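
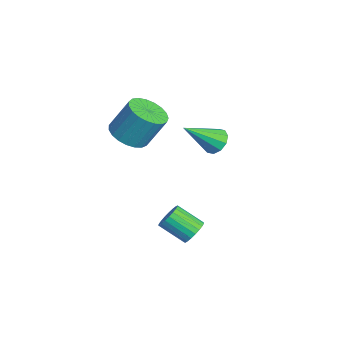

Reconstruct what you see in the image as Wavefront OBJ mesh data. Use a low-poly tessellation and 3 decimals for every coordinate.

v -2.134 1.862 2.768
v -1.423 1.922 2.67
v -1.826 0.338 4.072
v -1.538 2.188 3.008
v -1.881 2.329 3.254
v -2.32 2.292 3.314
v -2.688 2.091 3.166
v -2.845 1.802 2.865
v -2.729 1.537 2.528
v -2.387 1.395 2.282
v -1.947 1.432 2.221
v -1.579 1.634 2.37
v -3.427 -1.796 2.819
v -2.957 -2.591 3.205
v -2.764 -1.718 4.767
v -3.233 -0.924 4.381
v -2.641 -2.373 3.044
v -2.448 -1.5 4.606
v -2.461 -2.056 2.844
v -2.268 -1.183 4.407
v -2.448 -1.694 2.64
v -2.255 -0.821 4.203
v -2.604 -1.349 2.467
v -2.411 -0.476 4.03
v -2.902 -1.082 2.355
v -2.709 -0.209 3.917
v -3.291 -0.939 2.323
v -3.098 -0.066 3.885
v -3.704 -0.943 2.377
v -3.51 -0.071 3.939
v -4.068 -1.096 2.507
v -3.875 -0.223 4.069
v -4.322 -1.369 2.691
v -4.128 -0.496 4.253
v -4.42 -1.716 2.897
v -4.227 -0.843 4.459
v -4.347 -2.077 3.09
v -4.154 -1.205 4.652
v -4.115 -2.39 3.236
v -3.922 -1.517 4.798
v -3.764 -2.6 3.309
v -3.571 -1.727 4.872
v -3.354 -2.671 3.299
v -3.161 -1.798 4.861
v 2.186 0.019 0.278
v 2.558 -0.432 -0.006
v 1.946 -1.43 0.778
v 1.574 -0.979 1.062
v 2.71 -0.359 0.205
v 2.098 -1.357 0.99
v 2.771 -0.22 0.429
v 2.159 -1.219 1.214
v 2.731 -0.04 0.627
v 2.119 -1.039 1.411
v 2.597 0.15 0.764
v 1.985 -0.849 1.549
v 2.392 0.317 0.818
v 1.779 -0.681 1.602
v 2.151 0.434 0.778
v 1.539 -0.565 1.562
v 1.916 0.478 0.651
v 1.304 -0.521 1.435
v 1.728 0.443 0.46
v 1.116 -0.556 1.244
v 1.619 0.335 0.237
v 1.007 -0.664 1.022
v 1.609 0.172 0.022
v 0.996 -0.826 0.806
v 1.698 -0.017 -0.15
v 1.085 -1.016 0.635
v 1.871 -0.2 -0.247
v 1.259 -1.198 0.538
v 2.099 -0.345 -0.254
v 1.487 -1.343 0.531
v 2.342 -0.427 -0.168
v 1.73 -1.426 0.616
f 2 1 4
f 2 4 3
f 4 1 5
f 4 5 3
f 5 1 6
f 5 6 3
f 6 1 7
f 6 7 3
f 7 1 8
f 7 8 3
f 8 1 9
f 8 9 3
f 9 1 10
f 9 10 3
f 10 1 11
f 10 11 3
f 11 1 12
f 11 12 3
f 12 1 2
f 12 2 3
f 14 13 17
f 14 17 15
f 15 17 18
f 15 18 16
f 17 13 19
f 17 19 18
f 18 19 20
f 18 20 16
f 19 13 21
f 19 21 20
f 20 21 22
f 20 22 16
f 21 13 23
f 21 23 22
f 22 23 24
f 22 24 16
f 23 13 25
f 23 25 24
f 24 25 26
f 24 26 16
f 25 13 27
f 25 27 26
f 26 27 28
f 26 28 16
f 27 13 29
f 27 29 28
f 28 29 30
f 28 30 16
f 29 13 31
f 29 31 30
f 30 31 32
f 30 32 16
f 31 13 33
f 31 33 32
f 32 33 34
f 32 34 16
f 33 13 35
f 33 35 34
f 34 35 36
f 34 36 16
f 35 13 37
f 35 37 36
f 36 37 38
f 36 38 16
f 37 13 39
f 37 39 38
f 38 39 40
f 38 40 16
f 39 13 41
f 39 41 40
f 40 41 42
f 40 42 16
f 41 13 43
f 41 43 42
f 42 43 44
f 42 44 16
f 43 13 14
f 43 14 44
f 44 14 15
f 44 15 16
f 46 45 49
f 46 49 47
f 47 49 50
f 47 50 48
f 49 45 51
f 49 51 50
f 50 51 52
f 50 52 48
f 51 45 53
f 51 53 52
f 52 53 54
f 52 54 48
f 53 45 55
f 53 55 54
f 54 55 56
f 54 56 48
f 55 45 57
f 55 57 56
f 56 57 58
f 56 58 48
f 57 45 59
f 57 59 58
f 58 59 60
f 58 60 48
f 59 45 61
f 59 61 60
f 60 61 62
f 60 62 48
f 61 45 63
f 61 63 62
f 62 63 64
f 62 64 48
f 63 45 65
f 63 65 64
f 64 65 66
f 64 66 48
f 65 45 67
f 65 67 66
f 66 67 68
f 66 68 48
f 67 45 69
f 67 69 68
f 68 69 70
f 68 70 48
f 69 45 71
f 69 71 70
f 70 71 72
f 70 72 48
f 71 45 73
f 71 73 72
f 72 73 74
f 72 74 48
f 73 45 75
f 73 75 74
f 74 75 76
f 74 76 48
f 75 45 46
f 75 46 76
f 76 46 47
f 76 47 48



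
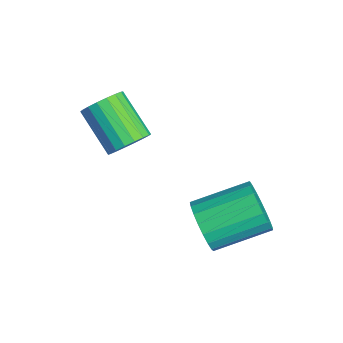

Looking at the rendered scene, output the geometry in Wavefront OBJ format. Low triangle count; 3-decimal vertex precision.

v -0.253 1.038 -1.592
v 0.27 0.774 -0.831
v 0.295 2.678 -0.187
v -0.227 2.942 -0.948
v 0.552 0.861 -1.099
v 0.577 2.765 -0.456
v 0.695 0.979 -1.453
v 0.721 2.883 -0.809
v 0.675 1.106 -1.83
v 0.7 3.01 -1.187
v 0.494 1.222 -2.167
v 0.519 3.127 -1.523
v 0.184 1.307 -2.404
v 0.209 3.211 -1.76
v -0.202 1.344 -2.5
v -0.177 3.248 -1.857
v -0.596 1.329 -2.44
v -0.571 3.233 -1.796
v -0.931 1.263 -2.232
v -0.906 3.168 -1.589
v -1.149 1.159 -1.914
v -1.123 3.063 -1.271
v -1.211 1.033 -1.541
v -1.186 2.937 -0.897
v -1.108 0.909 -1.176
v -1.083 2.813 -0.532
v -0.857 0.806 -0.883
v -0.832 2.71 -0.239
v -0.501 0.744 -0.712
v -0.476 2.648 -0.069
v -0.103 0.733 -0.694
v -0.078 2.637 -0.05
v -2.688 -0.688 0.694
v -2.175 -0.949 1.205
v -3.538 -1.532 2.278
v -4.052 -1.272 1.766
v -2.23 -0.627 1.309
v -3.593 -1.21 2.382
v -2.376 -0.318 1.292
v -3.739 -0.901 2.365
v -2.584 -0.082 1.156
v -3.947 -0.665 2.229
v -2.813 0.034 0.929
v -4.176 -0.549 2.001
v -3.017 0.007 0.655
v -4.38 -0.576 1.727
v -3.156 -0.158 0.388
v -4.519 -0.741 1.461
v -3.202 -0.428 0.182
v -4.565 -1.011 1.255
v -3.147 -0.75 0.078
v -4.51 -1.333 1.151
v -3.001 -1.059 0.095
v -4.364 -1.642 1.168
v -2.793 -1.295 0.231
v -4.156 -1.878 1.304
v -2.564 -1.411 0.459
v -3.927 -1.994 1.531
v -2.36 -1.384 0.733
v -3.723 -1.967 1.805
v -2.221 -1.219 0.999
v -3.584 -1.802 2.072
f 2 1 5
f 2 5 3
f 3 5 6
f 3 6 4
f 5 1 7
f 5 7 6
f 6 7 8
f 6 8 4
f 7 1 9
f 7 9 8
f 8 9 10
f 8 10 4
f 9 1 11
f 9 11 10
f 10 11 12
f 10 12 4
f 11 1 13
f 11 13 12
f 12 13 14
f 12 14 4
f 13 1 15
f 13 15 14
f 14 15 16
f 14 16 4
f 15 1 17
f 15 17 16
f 16 17 18
f 16 18 4
f 17 1 19
f 17 19 18
f 18 19 20
f 18 20 4
f 19 1 21
f 19 21 20
f 20 21 22
f 20 22 4
f 21 1 23
f 21 23 22
f 22 23 24
f 22 24 4
f 23 1 25
f 23 25 24
f 24 25 26
f 24 26 4
f 25 1 27
f 25 27 26
f 26 27 28
f 26 28 4
f 27 1 29
f 27 29 28
f 28 29 30
f 28 30 4
f 29 1 31
f 29 31 30
f 30 31 32
f 30 32 4
f 31 1 2
f 31 2 32
f 32 2 3
f 32 3 4
f 34 33 37
f 34 37 35
f 35 37 38
f 35 38 36
f 37 33 39
f 37 39 38
f 38 39 40
f 38 40 36
f 39 33 41
f 39 41 40
f 40 41 42
f 40 42 36
f 41 33 43
f 41 43 42
f 42 43 44
f 42 44 36
f 43 33 45
f 43 45 44
f 44 45 46
f 44 46 36
f 45 33 47
f 45 47 46
f 46 47 48
f 46 48 36
f 47 33 49
f 47 49 48
f 48 49 50
f 48 50 36
f 49 33 51
f 49 51 50
f 50 51 52
f 50 52 36
f 51 33 53
f 51 53 52
f 52 53 54
f 52 54 36
f 53 33 55
f 53 55 54
f 54 55 56
f 54 56 36
f 55 33 57
f 55 57 56
f 56 57 58
f 56 58 36
f 57 33 59
f 57 59 58
f 58 59 60
f 58 60 36
f 59 33 61
f 59 61 60
f 60 61 62
f 60 62 36
f 61 33 34
f 61 34 62
f 62 34 35
f 62 35 36



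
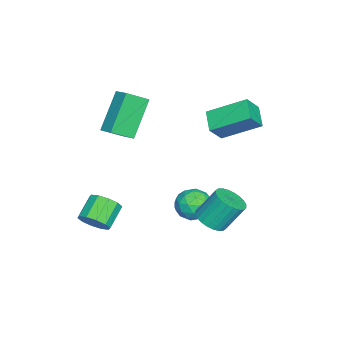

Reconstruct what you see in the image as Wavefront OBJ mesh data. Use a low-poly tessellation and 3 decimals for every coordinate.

v -3.917 -0.018 1.46
v -4.1 1.681 2.401
v -4.505 0.36 0.664
v -4.689 2.058 1.604
v -2.991 0.362 0.956
v -3.175 2.06 1.896
v -3.58 0.739 0.159
v -3.763 2.438 1.1
v 0.945 1.414 -1.618
v 1.494 1.884 -1.778
v 1.203 2.637 -0.562
v 0.655 2.166 -0.402
v 1.27 2.011 -1.91
v 0.98 2.764 -0.694
v 0.998 2.047 -1.998
v 0.707 2.8 -0.781
v 0.717 1.986 -2.027
v 0.426 2.739 -0.811
v 0.471 1.839 -1.995
v 0.18 2.592 -0.778
v 0.297 1.626 -1.905
v 0.006 2.379 -0.688
v 0.222 1.382 -1.771
v -0.069 2.134 -0.555
v 0.257 1.142 -1.615
v -0.034 1.895 -0.398
v 0.397 0.943 -1.458
v 0.106 1.696 -0.242
v 0.62 0.816 -1.326
v 0.33 1.569 -0.11
v 0.893 0.78 -1.239
v 0.602 1.533 -0.022
v 1.174 0.841 -1.209
v 0.883 1.594 0.007
v 1.42 0.988 -1.242
v 1.129 1.741 -0.025
v 1.594 1.201 -1.332
v 1.303 1.954 -0.115
v 1.669 1.446 -1.465
v 1.378 2.198 -0.249
v 1.634 1.685 -1.622
v 1.343 2.438 -0.405
v -2.288 0.085 -2.398
v -1.753 0.745 -2.349
v -1.347 -0.625 -3.111
v -0.812 0.035 -3.062
v -1.003 -0.411 -2.362
v -1.585 0.028 -1.921
v -1.515 0.092 -3.539
v -2.097 0.531 -3.098
v -1.275 0.75 -3.054
v -0.958 0.439 -2.327
v -2.142 -0.319 -3.133
v -1.825 -0.63 -2.406
v -2.103 0.478 -2.311
v -0.997 -0.358 -3.149
v -1.11 -0.62 -2.738
v -0.795 -0.232 -2.709
v -2.005 0.056 -2.06
v -1.69 0.444 -2.031
v -1.249 -0.236 -2.039
v -1.41 -0.324 -3.429
v -1.095 0.064 -3.4
v -2.305 0.352 -2.751
v -1.99 0.74 -2.722
v -1.851 0.356 -3.421
v -1.507 0.868 -2.696
v -0.954 0.451 -3.115
v -1.368 0.484 -3.395
v -1.709 0.742 -3.136
v -1.321 0.685 -2.269
v -0.768 0.268 -2.688
v -0.881 0.006 -2.277
v -1.223 0.264 -2.018
v -1.04 0.688 -2.683
v -2.332 -0.148 -2.772
v -1.779 -0.565 -3.191
v -1.877 -0.144 -3.442
v -2.219 0.114 -3.183
v -2.146 -0.331 -2.345
v -1.593 -0.748 -2.764
v -1.391 -0.622 -2.324
v -1.732 -0.364 -2.065
v -2.06 -0.568 -2.777
v 1.464 -3.301 -2.346
v 1.837 -3.489 -1.747
v 0.868 -3.268 -1.075
v 0.496 -3.079 -1.674
v 1.893 -3.046 -1.813
v 0.924 -2.825 -1.14
v 1.785 -2.7 -2.082
v 0.816 -2.479 -1.409
v 1.555 -2.584 -2.452
v 0.586 -2.363 -1.78
v 1.29 -2.741 -2.782
v 0.321 -2.52 -2.109
v 1.092 -3.112 -2.945
v 0.123 -2.891 -2.273
v 1.036 -3.555 -2.88
v 0.067 -3.334 -2.207
v 1.144 -3.901 -2.611
v 0.175 -3.68 -1.938
v 1.374 -4.017 -2.24
v 0.405 -3.796 -1.568
v 1.639 -3.86 -1.911
v 0.67 -3.639 -1.238
v -2.678 -3.248 0.171
v -2.092 -4.074 0.796
v -3.987 -2.946 1.798
v -3.4 -3.772 2.423
v -2.16 -2.648 0.477
v -1.573 -3.474 1.102
v -3.468 -2.346 2.104
v -2.882 -3.172 2.729
f 2 4 1
f 5 2 1
f 1 4 3
f 3 5 1
f 2 8 4
f 6 2 5
f 6 8 2
f 4 8 3
f 7 5 3
f 3 8 7
f 7 6 5
f 8 6 7
f 10 9 13
f 10 13 11
f 11 13 14
f 11 14 12
f 13 9 15
f 13 15 14
f 14 15 16
f 14 16 12
f 15 9 17
f 15 17 16
f 16 17 18
f 16 18 12
f 17 9 19
f 17 19 18
f 18 19 20
f 18 20 12
f 19 9 21
f 19 21 20
f 20 21 22
f 20 22 12
f 21 9 23
f 21 23 22
f 22 23 24
f 22 24 12
f 23 9 25
f 23 25 24
f 24 25 26
f 24 26 12
f 25 9 27
f 25 27 26
f 26 27 28
f 26 28 12
f 27 9 29
f 27 29 28
f 28 29 30
f 28 30 12
f 29 9 31
f 29 31 30
f 30 31 32
f 30 32 12
f 31 9 33
f 31 33 32
f 32 33 34
f 32 34 12
f 33 9 35
f 33 35 34
f 34 35 36
f 34 36 12
f 35 9 37
f 35 37 36
f 36 37 38
f 36 38 12
f 37 9 39
f 37 39 38
f 38 39 40
f 38 40 12
f 39 9 41
f 39 41 40
f 40 41 42
f 40 42 12
f 41 9 10
f 41 10 42
f 42 10 11
f 42 11 12
f 43 80 59
f 80 54 83
f 59 83 48
f 80 83 59
f 43 59 55
f 59 48 60
f 55 60 44
f 59 60 55
f 43 55 64
f 55 44 65
f 64 65 50
f 55 65 64
f 43 64 76
f 64 50 79
f 76 79 53
f 64 79 76
f 43 76 80
f 76 53 84
f 80 84 54
f 76 84 80
f 44 60 71
f 60 48 74
f 71 74 52
f 60 74 71
f 48 83 61
f 83 54 82
f 61 82 47
f 83 82 61
f 54 84 81
f 84 53 77
f 81 77 45
f 84 77 81
f 53 79 78
f 79 50 66
f 78 66 49
f 79 66 78
f 50 65 70
f 65 44 67
f 70 67 51
f 65 67 70
f 46 72 58
f 72 52 73
f 58 73 47
f 72 73 58
f 46 58 56
f 58 47 57
f 56 57 45
f 58 57 56
f 46 56 63
f 56 45 62
f 63 62 49
f 56 62 63
f 46 63 68
f 63 49 69
f 68 69 51
f 63 69 68
f 46 68 72
f 68 51 75
f 72 75 52
f 68 75 72
f 47 73 61
f 73 52 74
f 61 74 48
f 73 74 61
f 45 57 81
f 57 47 82
f 81 82 54
f 57 82 81
f 49 62 78
f 62 45 77
f 78 77 53
f 62 77 78
f 51 69 70
f 69 49 66
f 70 66 50
f 69 66 70
f 52 75 71
f 75 51 67
f 71 67 44
f 75 67 71
f 86 85 89
f 86 89 87
f 87 89 90
f 87 90 88
f 89 85 91
f 89 91 90
f 90 91 92
f 90 92 88
f 91 85 93
f 91 93 92
f 92 93 94
f 92 94 88
f 93 85 95
f 93 95 94
f 94 95 96
f 94 96 88
f 95 85 97
f 95 97 96
f 96 97 98
f 96 98 88
f 97 85 99
f 97 99 98
f 98 99 100
f 98 100 88
f 99 85 101
f 99 101 100
f 100 101 102
f 100 102 88
f 101 85 103
f 101 103 102
f 102 103 104
f 102 104 88
f 103 85 105
f 103 105 104
f 104 105 106
f 104 106 88
f 105 85 86
f 105 86 106
f 106 86 87
f 106 87 88
f 108 110 107
f 111 108 107
f 107 110 109
f 109 111 107
f 108 114 110
f 112 108 111
f 112 114 108
f 110 114 109
f 113 111 109
f 109 114 113
f 113 112 111
f 114 112 113



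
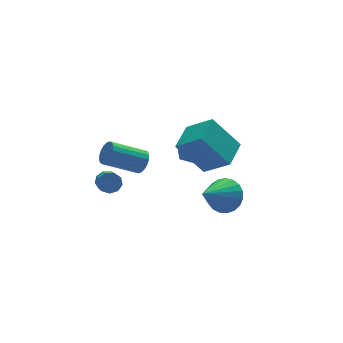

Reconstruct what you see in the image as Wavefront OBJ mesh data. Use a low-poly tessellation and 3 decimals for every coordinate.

v -2.033 -1.265 1.532
v -1.789 -1.503 2.074
v -3.343 -1.052 2.97
v -3.587 -0.815 2.428
v -1.706 -1.231 2.081
v -3.26 -0.78 2.977
v -1.688 -0.965 1.979
v -3.242 -0.515 2.876
v -1.738 -0.759 1.789
v -3.292 -0.309 2.686
v -1.846 -0.653 1.548
v -3.4 -0.203 2.444
v -1.992 -0.669 1.304
v -3.546 -0.218 2.2
v -2.145 -0.802 1.104
v -3.699 -0.352 2.001
v -2.277 -1.028 0.99
v -3.831 -0.577 1.886
v -2.36 -1.3 0.983
v -3.914 -0.849 1.879
v -2.378 -1.565 1.084
v -3.932 -1.115 1.981
v -2.328 -1.771 1.274
v -3.882 -1.321 2.171
v -2.22 -1.877 1.516
v -3.774 -1.427 2.412
v -2.074 -1.862 1.76
v -3.628 -1.411 2.656
v -1.921 -1.728 1.959
v -3.475 -1.278 2.856
v 0.149 -1.668 2.9
v 0.678 -1.565 2.213
v -0.458 -2.775 2.267
v 0.071 -2.672 1.58
v 0.395 -2.943 2.344
v 0.77 -2.259 2.735
v -0.55 -2.081 1.745
v -0.175 -1.397 2.136
v 0.245 -1.821 1.499
v 0.83 -2.353 1.869
v -0.61 -1.987 2.611
v -0.025 -2.519 2.981
v -2.916 0.559 -0.796
v -2.586 0.76 -0.363
v -2.955 -0.298 0.409
v -3.284 -0.499 -0.024
v -2.953 0.908 -0.334
v -3.322 -0.149 0.437
v -3.302 0.893 -0.522
v -3.671 -0.164 0.249
v -3.471 0.722 -0.838
v -3.839 -0.336 -0.066
v -3.379 0.474 -1.134
v -3.748 -0.584 -0.362
v -3.071 0.266 -1.272
v -3.44 -0.792 -0.5
v -2.69 0.195 -1.187
v -3.059 -0.863 -0.416
v -2.415 0.294 -0.919
v -2.783 -0.763 -0.148
v -2.374 0.517 -0.594
v -2.742 -0.54 0.178
v 1.756 -2.202 -1.649
v 2.111 -1.67 -0.906
v 0.204 -2.838 -0.451
v 1.861 -1.405 -1.088
v 1.593 -1.277 -1.368
v 1.353 -1.31 -1.696
v 1.183 -1.496 -2.015
v 1.112 -1.805 -2.272
v 1.152 -2.182 -2.42
v 1.296 -2.563 -2.435
v 1.52 -2.881 -2.315
v 1.785 -3.082 -2.079
v 2.044 -3.131 -1.768
v 2.254 -3.019 -1.437
v 2.377 -2.766 -1.143
v 2.393 -2.415 -0.936
v 2.299 -2.028 -0.852
v -0.475 -4.202 2.332
v -1.498 -3.456 3.906
v 0.624 -3.195 2.569
v -0.399 -2.449 4.143
v 0.259 -5.231 3.297
v -0.764 -4.485 4.871
v 1.358 -4.224 3.534
v 0.335 -3.478 5.108
f 2 1 5
f 2 5 3
f 3 5 6
f 3 6 4
f 5 1 7
f 5 7 6
f 6 7 8
f 6 8 4
f 7 1 9
f 7 9 8
f 8 9 10
f 8 10 4
f 9 1 11
f 9 11 10
f 10 11 12
f 10 12 4
f 11 1 13
f 11 13 12
f 12 13 14
f 12 14 4
f 13 1 15
f 13 15 14
f 14 15 16
f 14 16 4
f 15 1 17
f 15 17 16
f 16 17 18
f 16 18 4
f 17 1 19
f 17 19 18
f 18 19 20
f 18 20 4
f 19 1 21
f 19 21 20
f 20 21 22
f 20 22 4
f 21 1 23
f 21 23 22
f 22 23 24
f 22 24 4
f 23 1 25
f 23 25 24
f 24 25 26
f 24 26 4
f 25 1 27
f 25 27 26
f 26 27 28
f 26 28 4
f 27 1 29
f 27 29 28
f 28 29 30
f 28 30 4
f 29 1 2
f 29 2 30
f 30 2 3
f 30 3 4
f 31 42 36
f 31 36 32
f 31 32 38
f 31 38 41
f 31 41 42
f 32 36 40
f 36 42 35
f 42 41 33
f 41 38 37
f 38 32 39
f 34 40 35
f 34 35 33
f 34 33 37
f 34 37 39
f 34 39 40
f 35 40 36
f 33 35 42
f 37 33 41
f 39 37 38
f 40 39 32
f 44 43 47
f 44 47 45
f 45 47 48
f 45 48 46
f 47 43 49
f 47 49 48
f 48 49 50
f 48 50 46
f 49 43 51
f 49 51 50
f 50 51 52
f 50 52 46
f 51 43 53
f 51 53 52
f 52 53 54
f 52 54 46
f 53 43 55
f 53 55 54
f 54 55 56
f 54 56 46
f 55 43 57
f 55 57 56
f 56 57 58
f 56 58 46
f 57 43 59
f 57 59 58
f 58 59 60
f 58 60 46
f 59 43 61
f 59 61 60
f 60 61 62
f 60 62 46
f 61 43 44
f 61 44 62
f 62 44 45
f 62 45 46
f 64 63 66
f 64 66 65
f 66 63 67
f 66 67 65
f 67 63 68
f 67 68 65
f 68 63 69
f 68 69 65
f 69 63 70
f 69 70 65
f 70 63 71
f 70 71 65
f 71 63 72
f 71 72 65
f 72 63 73
f 72 73 65
f 73 63 74
f 73 74 65
f 74 63 75
f 74 75 65
f 75 63 76
f 75 76 65
f 76 63 77
f 76 77 65
f 77 63 78
f 77 78 65
f 78 63 79
f 78 79 65
f 79 63 64
f 79 64 65
f 81 83 80
f 84 81 80
f 80 83 82
f 82 84 80
f 81 87 83
f 85 81 84
f 85 87 81
f 83 87 82
f 86 84 82
f 82 87 86
f 86 85 84
f 87 85 86



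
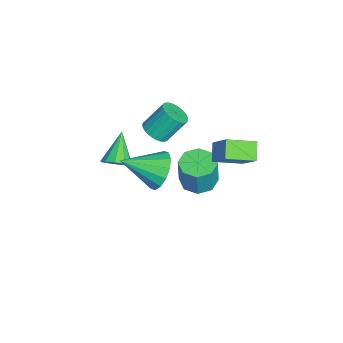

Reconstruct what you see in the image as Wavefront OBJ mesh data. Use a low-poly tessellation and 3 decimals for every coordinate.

v -2.279 -3.805 -3.769
v -1.902 -4.317 -3.235
v -3.721 -3.595 -2.551
v -1.746 -3.839 -3.133
v -1.794 -3.348 -3.274
v -2.026 -3.032 -3.604
v -2.355 -3.011 -3.997
v -2.655 -3.293 -4.303
v -2.811 -3.771 -4.405
v -2.763 -4.262 -4.264
v -2.531 -4.579 -3.934
v -2.202 -4.6 -3.541
v -0.628 -1.768 0.606
v 0.127 -1.762 0.759
v -0.138 -0.806 2.027
v -0.892 -0.812 1.874
v 0.097 -1.51 0.563
v -0.168 -0.555 1.831
v -0.059 -1.303 0.375
v -0.324 -0.348 1.643
v -0.313 -1.177 0.226
v -0.577 -0.221 1.495
v -0.621 -1.152 0.143
v -0.886 -0.197 1.412
v -0.93 -1.234 0.141
v -1.195 -0.279 1.409
v -1.188 -1.408 0.218
v -1.452 -0.453 1.487
v -1.348 -1.645 0.363
v -1.613 -0.689 1.631
v -1.384 -1.903 0.549
v -1.648 -0.947 1.818
v -1.289 -2.137 0.746
v -1.553 -1.181 2.014
v -1.079 -2.307 0.918
v -1.344 -1.352 2.186
v -0.792 -2.385 1.036
v -1.057 -1.429 2.305
v -0.476 -2.355 1.08
v -0.741 -1.4 2.348
v -0.187 -2.224 1.042
v -0.451 -1.269 2.31
v 0.027 -2.014 0.928
v -0.238 -1.059 2.197
v -0.495 0.97 -1.6
v -1.348 0.987 -0.922
v -0.791 2.467 -2.01
v -1.644 2.484 -1.332
v 0.704 1.616 -0.108
v -0.149 1.633 0.57
v 0.408 3.113 -0.518
v -0.445 3.13 0.16
v -2.11 0.312 -4.782
v -1.405 0.994 -4.909
v -1.044 0.951 -3.146
v -1.75 0.268 -3.018
v -2.082 1.301 -4.763
v -1.722 1.258 -3
v -2.776 1.028 -4.628
v -2.416 0.985 -2.865
v -3.08 0.335 -4.583
v -2.72 0.292 -2.82
v -2.816 -0.371 -4.654
v -2.455 -0.414 -2.891
v -2.138 -0.678 -4.8
v -1.778 -0.721 -3.037
v -1.444 -0.405 -4.935
v -1.084 -0.448 -3.172
v -1.14 0.288 -4.98
v -0.78 0.245 -3.217
v 3.251 -1.385 1.503
v 4.166 -1.563 0.938
v 3.489 -3.195 2.457
v 4.333 -1.294 1.405
v 4.21 -1.05 1.898
v 3.83 -0.896 2.286
v 3.295 -0.872 2.464
v 2.748 -0.986 2.384
v 2.336 -1.207 2.068
v 2.169 -1.476 1.6
v 2.292 -1.72 1.107
v 2.672 -1.874 0.719
v 3.207 -1.898 0.542
v 3.754 -1.784 0.622
f 2 1 4
f 2 4 3
f 4 1 5
f 4 5 3
f 5 1 6
f 5 6 3
f 6 1 7
f 6 7 3
f 7 1 8
f 7 8 3
f 8 1 9
f 8 9 3
f 9 1 10
f 9 10 3
f 10 1 11
f 10 11 3
f 11 1 12
f 11 12 3
f 12 1 2
f 12 2 3
f 14 13 17
f 14 17 15
f 15 17 18
f 15 18 16
f 17 13 19
f 17 19 18
f 18 19 20
f 18 20 16
f 19 13 21
f 19 21 20
f 20 21 22
f 20 22 16
f 21 13 23
f 21 23 22
f 22 23 24
f 22 24 16
f 23 13 25
f 23 25 24
f 24 25 26
f 24 26 16
f 25 13 27
f 25 27 26
f 26 27 28
f 26 28 16
f 27 13 29
f 27 29 28
f 28 29 30
f 28 30 16
f 29 13 31
f 29 31 30
f 30 31 32
f 30 32 16
f 31 13 33
f 31 33 32
f 32 33 34
f 32 34 16
f 33 13 35
f 33 35 34
f 34 35 36
f 34 36 16
f 35 13 37
f 35 37 36
f 36 37 38
f 36 38 16
f 37 13 39
f 37 39 38
f 38 39 40
f 38 40 16
f 39 13 41
f 39 41 40
f 40 41 42
f 40 42 16
f 41 13 43
f 41 43 42
f 42 43 44
f 42 44 16
f 43 13 14
f 43 14 44
f 44 14 15
f 44 15 16
f 46 48 45
f 49 46 45
f 45 48 47
f 47 49 45
f 46 52 48
f 50 46 49
f 50 52 46
f 48 52 47
f 51 49 47
f 47 52 51
f 51 50 49
f 52 50 51
f 54 53 57
f 54 57 55
f 55 57 58
f 55 58 56
f 57 53 59
f 57 59 58
f 58 59 60
f 58 60 56
f 59 53 61
f 59 61 60
f 60 61 62
f 60 62 56
f 61 53 63
f 61 63 62
f 62 63 64
f 62 64 56
f 63 53 65
f 63 65 64
f 64 65 66
f 64 66 56
f 65 53 67
f 65 67 66
f 66 67 68
f 66 68 56
f 67 53 69
f 67 69 68
f 68 69 70
f 68 70 56
f 69 53 54
f 69 54 70
f 70 54 55
f 70 55 56
f 72 71 74
f 72 74 73
f 74 71 75
f 74 75 73
f 75 71 76
f 75 76 73
f 76 71 77
f 76 77 73
f 77 71 78
f 77 78 73
f 78 71 79
f 78 79 73
f 79 71 80
f 79 80 73
f 80 71 81
f 80 81 73
f 81 71 82
f 81 82 73
f 82 71 83
f 82 83 73
f 83 71 84
f 83 84 73
f 84 71 72
f 84 72 73



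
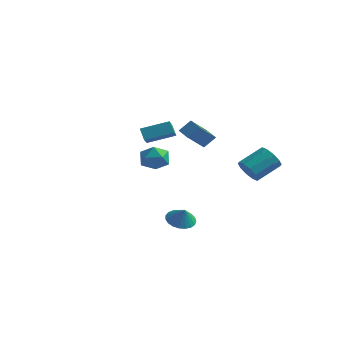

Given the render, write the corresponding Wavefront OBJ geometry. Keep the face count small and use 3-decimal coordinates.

v -1.418 1.986 1.575
v -0.946 2.538 2.32
v -1.326 3.579 0.337
v -0.854 4.131 1.082
v -0.626 1.709 1.278
v -0.154 2.261 2.023
v -0.534 3.302 0.04
v -0.062 3.854 0.785
v -4.046 2.349 -1.36
v -3.195 2.928 -1.305
v -3.205 1.052 -0.735
v -2.354 1.631 -0.68
v -3.151 1.825 -0.055
v -3.67 2.626 -0.442
v -2.73 1.354 -1.598
v -3.249 2.155 -1.985
v -2.381 2.312 -1.452
v -2.642 2.603 -0.498
v -3.758 1.377 -1.542
v -4.019 1.668 -0.588
v 3.285 2.304 -0.827
v 3.741 2.567 -1.557
v 4.412 3.939 -0.642
v 3.955 3.676 0.087
v 3.244 2.817 -1.566
v 3.915 4.188 -0.651
v 2.763 2.87 -1.293
v 3.433 4.242 -0.378
v 2.48 2.707 -0.842
v 3.151 4.079 0.073
v 2.505 2.391 -0.386
v 3.176 3.762 0.529
v 2.828 2.041 -0.098
v 3.499 3.413 0.817
v 3.325 1.792 -0.089
v 3.996 3.163 0.826
v 3.807 1.738 -0.362
v 4.477 3.11 0.553
v 4.089 1.901 -0.813
v 4.76 3.273 0.102
v 4.064 2.218 -1.269
v 4.735 3.589 -0.354
v -4.37 2.776 -0.218
v -4.025 2.061 0.286
v -4.895 3.048 0.526
v -4.55 2.333 1.03
v -2.97 3.867 0.37
v -2.625 3.152 0.874
v -3.495 4.139 1.114
v -3.15 3.424 1.618
v 2.832 -3.698 -2.828
v 3.602 -3.791 -3.244
v 3.288 -3.922 -1.932
v 3.605 -3.435 -3.156
v 3.474 -3.125 -3.012
v 3.233 -2.914 -2.836
v 2.922 -2.839 -2.658
v 2.595 -2.912 -2.51
v 2.309 -3.121 -2.417
v 2.114 -3.429 -2.395
v 2.043 -3.784 -2.448
v 2.108 -4.125 -2.566
v 2.298 -4.391 -2.73
v 2.581 -4.537 -2.91
v 2.907 -4.539 -3.077
v 3.22 -4.394 -3.2
v 3.466 -4.13 -3.259
f 2 4 1
f 5 2 1
f 1 4 3
f 3 5 1
f 2 8 4
f 6 2 5
f 6 8 2
f 4 8 3
f 7 5 3
f 3 8 7
f 7 6 5
f 8 6 7
f 9 20 14
f 9 14 10
f 9 10 16
f 9 16 19
f 9 19 20
f 10 14 18
f 14 20 13
f 20 19 11
f 19 16 15
f 16 10 17
f 12 18 13
f 12 13 11
f 12 11 15
f 12 15 17
f 12 17 18
f 13 18 14
f 11 13 20
f 15 11 19
f 17 15 16
f 18 17 10
f 22 21 25
f 22 25 23
f 23 25 26
f 23 26 24
f 25 21 27
f 25 27 26
f 26 27 28
f 26 28 24
f 27 21 29
f 27 29 28
f 28 29 30
f 28 30 24
f 29 21 31
f 29 31 30
f 30 31 32
f 30 32 24
f 31 21 33
f 31 33 32
f 32 33 34
f 32 34 24
f 33 21 35
f 33 35 34
f 34 35 36
f 34 36 24
f 35 21 37
f 35 37 36
f 36 37 38
f 36 38 24
f 37 21 39
f 37 39 38
f 38 39 40
f 38 40 24
f 39 21 41
f 39 41 40
f 40 41 42
f 40 42 24
f 41 21 22
f 41 22 42
f 42 22 23
f 42 23 24
f 44 46 43
f 47 44 43
f 43 46 45
f 45 47 43
f 44 50 46
f 48 44 47
f 48 50 44
f 46 50 45
f 49 47 45
f 45 50 49
f 49 48 47
f 50 48 49
f 52 51 54
f 52 54 53
f 54 51 55
f 54 55 53
f 55 51 56
f 55 56 53
f 56 51 57
f 56 57 53
f 57 51 58
f 57 58 53
f 58 51 59
f 58 59 53
f 59 51 60
f 59 60 53
f 60 51 61
f 60 61 53
f 61 51 62
f 61 62 53
f 62 51 63
f 62 63 53
f 63 51 64
f 63 64 53
f 64 51 65
f 64 65 53
f 65 51 66
f 65 66 53
f 66 51 67
f 66 67 53
f 67 51 52
f 67 52 53



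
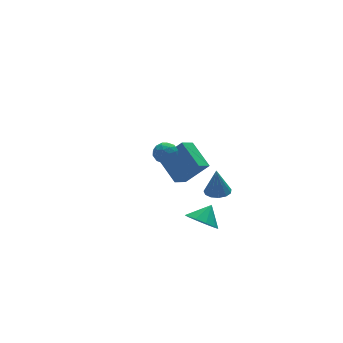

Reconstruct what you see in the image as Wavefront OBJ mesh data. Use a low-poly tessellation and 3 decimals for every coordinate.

v 1.544 3.137 -2.164
v 1.349 4.708 -1.307
v 2.357 3.515 -2.671
v 2.161 5.086 -1.815
v 2.639 2.554 -0.845
v 2.443 4.125 0.011
v 3.451 2.932 -1.353
v 3.256 4.503 -0.496
v 1.578 0.119 -3.209
v 2.1 0.499 -3.892
v 2.342 0.501 -2.411
v 1.716 0.898 -3.716
v 1.279 0.999 -3.346
v 0.957 0.764 -2.924
v 0.871 0.282 -2.611
v 1.056 -0.262 -2.526
v 1.439 -0.661 -2.703
v 1.876 -0.762 -3.072
v 2.198 -0.527 -3.494
v 2.284 -0.045 -3.807
v 2.14 -0.527 -0.568
v 2.613 -1.041 -0.524
v 2.1 -0.433 0.948
v 2.817 -0.703 -0.54
v 2.806 -0.31 -0.564
v 2.583 0.015 -0.59
v 2.22 0.168 -0.609
v 1.832 0.1 -0.615
v 1.541 -0.167 -0.606
v 1.441 -0.547 -0.586
v 1.562 -0.922 -0.559
v 1.868 -1.17 -0.536
v 2.259 -1.215 -0.523
v -1.716 -1.189 4.129
v -1.258 -0.771 3.898
v -1.042 -2.009 3.982
v -0.584 -1.591 3.751
v -0.752 -1.576 4.391
v -1.169 -1.07 4.482
v -1.131 -1.71 3.398
v -1.548 -1.204 3.489
v -0.896 -1.093 3.446
v -0.662 -1.01 4.06
v -1.638 -1.77 3.82
v -1.404 -1.687 4.434
v -1.546 -0.908 4.026
v -0.754 -1.872 3.854
v -0.852 -1.864 4.23
v -0.583 -1.618 4.094
v -1.494 -1.084 4.37
v -1.224 -0.838 4.234
v -0.927 -1.311 4.524
v -1.076 -1.942 3.646
v -0.806 -1.696 3.51
v -1.717 -1.162 3.786
v -1.448 -0.916 3.65
v -1.373 -1.469 3.356
v -1.064 -0.851 3.625
v -0.668 -1.333 3.538
v -0.99 -1.404 3.331
v -1.235 -1.106 3.384
v -0.927 -0.803 3.986
v -0.53 -1.285 3.899
v -0.629 -1.276 4.276
v -0.874 -0.978 4.329
v -0.714 -0.992 3.72
v -1.77 -1.495 3.981
v -1.373 -1.977 3.894
v -1.426 -1.802 3.551
v -1.671 -1.504 3.604
v -1.632 -1.447 4.342
v -1.236 -1.929 4.255
v -1.065 -1.674 4.496
v -1.31 -1.376 4.549
v -1.586 -1.788 4.16
f 2 4 1
f 5 2 1
f 1 4 3
f 3 5 1
f 2 8 4
f 6 2 5
f 6 8 2
f 4 8 3
f 7 5 3
f 3 8 7
f 7 6 5
f 8 6 7
f 10 9 12
f 10 12 11
f 12 9 13
f 12 13 11
f 13 9 14
f 13 14 11
f 14 9 15
f 14 15 11
f 15 9 16
f 15 16 11
f 16 9 17
f 16 17 11
f 17 9 18
f 17 18 11
f 18 9 19
f 18 19 11
f 19 9 20
f 19 20 11
f 20 9 10
f 20 10 11
f 22 21 24
f 22 24 23
f 24 21 25
f 24 25 23
f 25 21 26
f 25 26 23
f 26 21 27
f 26 27 23
f 27 21 28
f 27 28 23
f 28 21 29
f 28 29 23
f 29 21 30
f 29 30 23
f 30 21 31
f 30 31 23
f 31 21 32
f 31 32 23
f 32 21 33
f 32 33 23
f 33 21 22
f 33 22 23
f 34 71 50
f 71 45 74
f 50 74 39
f 71 74 50
f 34 50 46
f 50 39 51
f 46 51 35
f 50 51 46
f 34 46 55
f 46 35 56
f 55 56 41
f 46 56 55
f 34 55 67
f 55 41 70
f 67 70 44
f 55 70 67
f 34 67 71
f 67 44 75
f 71 75 45
f 67 75 71
f 35 51 62
f 51 39 65
f 62 65 43
f 51 65 62
f 39 74 52
f 74 45 73
f 52 73 38
f 74 73 52
f 45 75 72
f 75 44 68
f 72 68 36
f 75 68 72
f 44 70 69
f 70 41 57
f 69 57 40
f 70 57 69
f 41 56 61
f 56 35 58
f 61 58 42
f 56 58 61
f 37 63 49
f 63 43 64
f 49 64 38
f 63 64 49
f 37 49 47
f 49 38 48
f 47 48 36
f 49 48 47
f 37 47 54
f 47 36 53
f 54 53 40
f 47 53 54
f 37 54 59
f 54 40 60
f 59 60 42
f 54 60 59
f 37 59 63
f 59 42 66
f 63 66 43
f 59 66 63
f 38 64 52
f 64 43 65
f 52 65 39
f 64 65 52
f 36 48 72
f 48 38 73
f 72 73 45
f 48 73 72
f 40 53 69
f 53 36 68
f 69 68 44
f 53 68 69
f 42 60 61
f 60 40 57
f 61 57 41
f 60 57 61
f 43 66 62
f 66 42 58
f 62 58 35
f 66 58 62



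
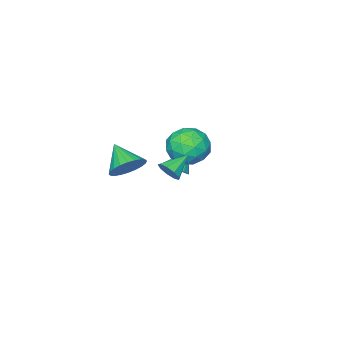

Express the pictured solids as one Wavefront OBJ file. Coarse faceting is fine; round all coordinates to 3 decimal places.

v 2.556 -1.621 0.045
v 3.4 -2.044 -0.219
v 2.224 -2.879 0.995
v 3.51 -1.842 0.087
v 3.475 -1.607 0.386
v 3.3 -1.374 0.634
v 3.011 -1.178 0.792
v 2.654 -1.05 0.836
v 2.281 -1.009 0.76
v 1.951 -1.062 0.575
v 1.712 -1.199 0.31
v 1.602 -1.401 0.004
v 1.637 -1.636 -0.295
v 1.812 -1.869 -0.543
v 2.101 -2.064 -0.701
v 2.458 -2.192 -0.745
v 2.831 -2.233 -0.669
v 3.161 -2.181 -0.484
v -2.173 -3.046 -2.751
v -1.796 -2.525 -2.385
v -3.067 -3.034 -1.849
v -2.01 -2.34 -2.599
v -2.261 -2.318 -2.848
v -2.491 -2.462 -3.074
v -2.649 -2.74 -3.227
v -2.698 -3.088 -3.271
v -2.626 -3.426 -3.195
v -2.451 -3.678 -3.018
v -2.212 -3.784 -2.78
v -1.964 -3.722 -2.535
v -1.764 -3.505 -2.339
v -1.657 -3.182 -2.238
v -1.669 -2.829 -2.254
v 4.524 2.971 2.637
v 4.836 3.152 3.165
v 3.376 3.069 3.283
v 4.731 3.503 2.926
v 4.529 3.606 2.551
v 4.324 3.411 2.217
v 4.213 3.011 2.079
v 4.247 2.592 2.202
v 4.41 2.351 2.529
v 4.627 2.4 2.906
v 4.795 2.716 3.158
v -1.091 -0.173 0.829
v -0.376 0.522 0.223
v 0.376 -0.802 1.837
v 1.091 -0.107 1.231
v 0.316 0.355 1.972
v -0.591 0.744 1.348
v 0.591 -1.024 0.712
v -0.316 -0.635 0.088
v 0.663 -0.003 0.15
v 0.493 0.849 0.929
v -0.493 -1.129 1.131
v -0.663 -0.277 1.91
v -0.863 0.23 0.437
v 0.863 -0.51 1.623
v 0.407 -0.238 2.058
v 0.827 0.171 1.702
v -0.989 0.36 1.099
v -0.569 0.769 0.743
v -0.161 0.671 1.771
v 0.569 -1.049 1.317
v 0.989 -0.64 0.961
v -0.827 -0.451 0.358
v -0.407 -0.042 0.002
v 0.161 -0.951 0.289
v 0.168 0.33 0.038
v 1.031 -0.04 0.631
v 0.737 -0.579 0.326
v 0.204 -0.351 -0.041
v 0.069 0.831 0.496
v 0.931 0.461 1.089
v 0.476 0.733 1.524
v -0.057 0.961 1.158
v 0.68 0.522 0.454
v -0.931 -0.741 0.971
v -0.069 -1.111 1.564
v 0.057 -1.241 0.902
v -0.476 -1.013 0.536
v -1.031 -0.24 1.429
v -0.168 -0.61 2.022
v -0.204 0.071 2.101
v -0.737 0.299 1.734
v -0.68 -0.802 1.606
f 2 1 4
f 2 4 3
f 4 1 5
f 4 5 3
f 5 1 6
f 5 6 3
f 6 1 7
f 6 7 3
f 7 1 8
f 7 8 3
f 8 1 9
f 8 9 3
f 9 1 10
f 9 10 3
f 10 1 11
f 10 11 3
f 11 1 12
f 11 12 3
f 12 1 13
f 12 13 3
f 13 1 14
f 13 14 3
f 14 1 15
f 14 15 3
f 15 1 16
f 15 16 3
f 16 1 17
f 16 17 3
f 17 1 18
f 17 18 3
f 18 1 2
f 18 2 3
f 20 19 22
f 20 22 21
f 22 19 23
f 22 23 21
f 23 19 24
f 23 24 21
f 24 19 25
f 24 25 21
f 25 19 26
f 25 26 21
f 26 19 27
f 26 27 21
f 27 19 28
f 27 28 21
f 28 19 29
f 28 29 21
f 29 19 30
f 29 30 21
f 30 19 31
f 30 31 21
f 31 19 32
f 31 32 21
f 32 19 33
f 32 33 21
f 33 19 20
f 33 20 21
f 35 34 37
f 35 37 36
f 37 34 38
f 37 38 36
f 38 34 39
f 38 39 36
f 39 34 40
f 39 40 36
f 40 34 41
f 40 41 36
f 41 34 42
f 41 42 36
f 42 34 43
f 42 43 36
f 43 34 44
f 43 44 36
f 44 34 35
f 44 35 36
f 45 82 61
f 82 56 85
f 61 85 50
f 82 85 61
f 45 61 57
f 61 50 62
f 57 62 46
f 61 62 57
f 45 57 66
f 57 46 67
f 66 67 52
f 57 67 66
f 45 66 78
f 66 52 81
f 78 81 55
f 66 81 78
f 45 78 82
f 78 55 86
f 82 86 56
f 78 86 82
f 46 62 73
f 62 50 76
f 73 76 54
f 62 76 73
f 50 85 63
f 85 56 84
f 63 84 49
f 85 84 63
f 56 86 83
f 86 55 79
f 83 79 47
f 86 79 83
f 55 81 80
f 81 52 68
f 80 68 51
f 81 68 80
f 52 67 72
f 67 46 69
f 72 69 53
f 67 69 72
f 48 74 60
f 74 54 75
f 60 75 49
f 74 75 60
f 48 60 58
f 60 49 59
f 58 59 47
f 60 59 58
f 48 58 65
f 58 47 64
f 65 64 51
f 58 64 65
f 48 65 70
f 65 51 71
f 70 71 53
f 65 71 70
f 48 70 74
f 70 53 77
f 74 77 54
f 70 77 74
f 49 75 63
f 75 54 76
f 63 76 50
f 75 76 63
f 47 59 83
f 59 49 84
f 83 84 56
f 59 84 83
f 51 64 80
f 64 47 79
f 80 79 55
f 64 79 80
f 53 71 72
f 71 51 68
f 72 68 52
f 71 68 72
f 54 77 73
f 77 53 69
f 73 69 46
f 77 69 73



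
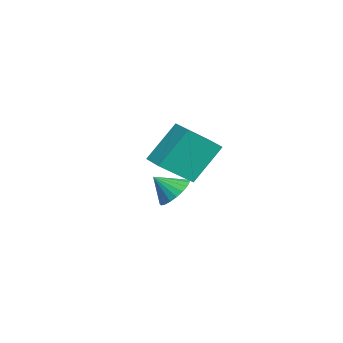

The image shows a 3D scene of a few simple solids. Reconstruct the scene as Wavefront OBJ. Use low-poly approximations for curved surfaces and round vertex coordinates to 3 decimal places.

v -1.305 -3.431 -3.758
v -0.927 -4.07 -4.283
v -1.575 -4.309 -2.882
v -0.632 -3.955 -4.076
v -0.454 -3.748 -3.814
v -0.423 -3.487 -3.542
v -0.544 -3.216 -3.307
v -0.797 -2.982 -3.151
v -1.138 -2.825 -3.099
v -1.507 -2.774 -3.162
v -1.842 -2.836 -3.327
v -2.084 -3.001 -3.567
v -2.191 -3.24 -3.84
v -2.145 -3.512 -4.099
v -1.953 -3.77 -4.299
v -1.65 -3.97 -4.405
v -1.287 -4.076 -4.4
v 3.229 -5.267 0.811
v 2.676 -4.02 2.408
v 2.644 -3.789 -0.546
v 2.091 -2.542 1.05
v 4.069 -4.918 0.83
v 3.516 -3.671 2.426
v 3.484 -3.44 -0.528
v 2.931 -2.193 1.069
f 2 1 4
f 2 4 3
f 4 1 5
f 4 5 3
f 5 1 6
f 5 6 3
f 6 1 7
f 6 7 3
f 7 1 8
f 7 8 3
f 8 1 9
f 8 9 3
f 9 1 10
f 9 10 3
f 10 1 11
f 10 11 3
f 11 1 12
f 11 12 3
f 12 1 13
f 12 13 3
f 13 1 14
f 13 14 3
f 14 1 15
f 14 15 3
f 15 1 16
f 15 16 3
f 16 1 17
f 16 17 3
f 17 1 2
f 17 2 3
f 19 21 18
f 22 19 18
f 18 21 20
f 20 22 18
f 19 25 21
f 23 19 22
f 23 25 19
f 21 25 20
f 24 22 20
f 20 25 24
f 24 23 22
f 25 23 24



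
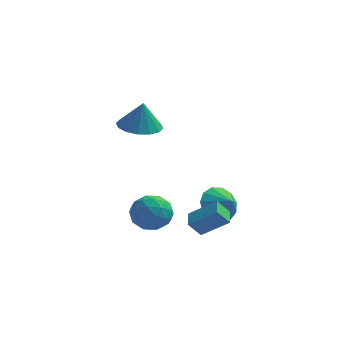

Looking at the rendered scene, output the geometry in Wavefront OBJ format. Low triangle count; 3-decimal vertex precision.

v 0.083 -0.505 -2.711
v 0.683 -1.02 -2.018
v -1.223 -0.56 -1.622
v -0.623 -1.075 -0.929
v -0.425 -0.066 -1.148
v 0.382 -0.032 -1.821
v -0.922 -1.548 -1.819
v -0.115 -1.514 -2.492
v 0.062 -1.665 -1.466
v 0.369 -0.748 -1.052
v -0.909 -0.832 -2.588
v -0.602 0.085 -2.174
v 0.498 -0.758 -2.46
v -1.038 -0.822 -1.18
v -0.921 -0.229 -1.309
v -0.569 -0.532 -0.901
v 0.321 -0.177 -2.345
v 0.673 -0.479 -1.937
v 0.022 0.081 -1.426
v -1.213 -1.101 -1.703
v -0.861 -1.403 -1.295
v 0.029 -1.048 -2.739
v 0.381 -1.351 -2.331
v -0.562 -1.661 -2.214
v 0.485 -1.439 -1.728
v -0.282 -1.471 -1.088
v -0.458 -1.75 -1.611
v 0.016 -1.73 -2.007
v 0.666 -0.901 -1.485
v -0.102 -0.933 -0.845
v 0.014 -0.34 -0.974
v 0.489 -0.32 -1.369
v 0.301 -1.279 -1.161
v -0.438 -0.647 -2.795
v -1.206 -0.679 -2.155
v -1.029 -1.26 -2.271
v -0.554 -1.24 -2.666
v -0.258 -0.109 -2.552
v -1.025 -0.141 -1.912
v -0.556 0.15 -1.633
v -0.082 0.17 -2.029
v -0.841 -0.301 -2.479
v 2.343 1.559 -2.304
v 3.037 2.297 -2.494
v 3.057 1.041 -1.716
v 2.756 2.457 -2.013
v 2.344 2.332 -1.623
v 1.932 1.962 -1.45
v 1.651 1.464 -1.548
v 1.589 0.996 -1.886
v 1.767 0.707 -2.357
v 2.128 0.689 -2.811
v 2.557 0.947 -3.104
v 2.919 1.399 -3.143
v 3.098 1.902 -2.916
v 1.549 -1.553 -1.935
v 2.835 -1.514 -1
v 1.387 -0.688 -1.749
v 2.673 -0.648 -0.814
v 2.087 -1.292 -2.686
v 3.373 -1.252 -1.751
v 1.925 -0.426 -2.5
v 3.211 -0.387 -1.565
v -1.113 0.621 2.921
v -0.075 0.787 2.785
v -0.927 0.639 4.359
v -0.298 1.288 2.807
v -0.738 1.611 2.86
v -1.28 1.668 2.929
v -1.776 1.444 2.997
v -2.095 1 3.043
v -2.151 0.455 3.057
v -1.929 -0.047 3.035
v -1.488 -0.369 2.982
v -0.946 -0.426 2.913
v -0.45 -0.202 2.846
v -0.131 0.242 2.799
f 1 38 17
f 38 12 41
f 17 41 6
f 38 41 17
f 1 17 13
f 17 6 18
f 13 18 2
f 17 18 13
f 1 13 22
f 13 2 23
f 22 23 8
f 13 23 22
f 1 22 34
f 22 8 37
f 34 37 11
f 22 37 34
f 1 34 38
f 34 11 42
f 38 42 12
f 34 42 38
f 2 18 29
f 18 6 32
f 29 32 10
f 18 32 29
f 6 41 19
f 41 12 40
f 19 40 5
f 41 40 19
f 12 42 39
f 42 11 35
f 39 35 3
f 42 35 39
f 11 37 36
f 37 8 24
f 36 24 7
f 37 24 36
f 8 23 28
f 23 2 25
f 28 25 9
f 23 25 28
f 4 30 16
f 30 10 31
f 16 31 5
f 30 31 16
f 4 16 14
f 16 5 15
f 14 15 3
f 16 15 14
f 4 14 21
f 14 3 20
f 21 20 7
f 14 20 21
f 4 21 26
f 21 7 27
f 26 27 9
f 21 27 26
f 4 26 30
f 26 9 33
f 30 33 10
f 26 33 30
f 5 31 19
f 31 10 32
f 19 32 6
f 31 32 19
f 3 15 39
f 15 5 40
f 39 40 12
f 15 40 39
f 7 20 36
f 20 3 35
f 36 35 11
f 20 35 36
f 9 27 28
f 27 7 24
f 28 24 8
f 27 24 28
f 10 33 29
f 33 9 25
f 29 25 2
f 33 25 29
f 44 43 46
f 44 46 45
f 46 43 47
f 46 47 45
f 47 43 48
f 47 48 45
f 48 43 49
f 48 49 45
f 49 43 50
f 49 50 45
f 50 43 51
f 50 51 45
f 51 43 52
f 51 52 45
f 52 43 53
f 52 53 45
f 53 43 54
f 53 54 45
f 54 43 55
f 54 55 45
f 55 43 44
f 55 44 45
f 57 59 56
f 60 57 56
f 56 59 58
f 58 60 56
f 57 63 59
f 61 57 60
f 61 63 57
f 59 63 58
f 62 60 58
f 58 63 62
f 62 61 60
f 63 61 62
f 65 64 67
f 65 67 66
f 67 64 68
f 67 68 66
f 68 64 69
f 68 69 66
f 69 64 70
f 69 70 66
f 70 64 71
f 70 71 66
f 71 64 72
f 71 72 66
f 72 64 73
f 72 73 66
f 73 64 74
f 73 74 66
f 74 64 75
f 74 75 66
f 75 64 76
f 75 76 66
f 76 64 77
f 76 77 66
f 77 64 65
f 77 65 66



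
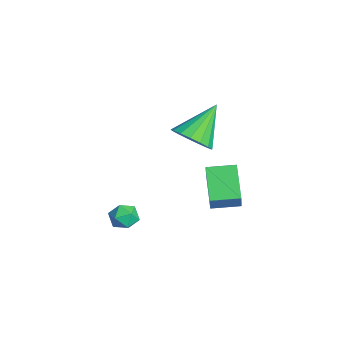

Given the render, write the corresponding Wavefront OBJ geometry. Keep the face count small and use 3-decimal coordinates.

v -2.068 3.258 -2.53
v -1.33 3.052 -1.418
v -1.866 4.538 -2.427
v -1.128 4.332 -1.315
v -0.612 3.108 -3.525
v 0.126 2.902 -2.413
v -0.41 4.388 -3.422
v 0.328 4.182 -2.31
v 1.716 -0.319 -1.802
v 2.1 -0.882 -1.849
v 0.84 -0.938 -1.531
v 1.224 -1.501 -1.578
v 1.333 -1.055 -1.071
v 1.874 -0.673 -1.239
v 1.066 -1.147 -2.141
v 1.607 -0.765 -2.309
v 1.698 -1.394 -2.059
v 1.863 -1.337 -1.398
v 1.077 -0.483 -1.982
v 1.242 -0.426 -1.321
v 0.634 2.015 1.913
v 1.238 2.718 1.66
v -0.214 3.225 3.247
v 0.878 2.775 1.38
v 0.463 2.658 1.221
v 0.087 2.394 1.222
v -0.164 2.043 1.38
v -0.232 1.686 1.661
v -0.101 1.404 2
v 0.198 1.262 2.319
v 0.597 1.293 2.545
v 1.004 1.489 2.626
v 1.327 1.806 2.544
v 1.491 2.17 2.318
v 1.459 2.499 1.999
f 2 4 1
f 5 2 1
f 1 4 3
f 3 5 1
f 2 8 4
f 6 2 5
f 6 8 2
f 4 8 3
f 7 5 3
f 3 8 7
f 7 6 5
f 8 6 7
f 9 20 14
f 9 14 10
f 9 10 16
f 9 16 19
f 9 19 20
f 10 14 18
f 14 20 13
f 20 19 11
f 19 16 15
f 16 10 17
f 12 18 13
f 12 13 11
f 12 11 15
f 12 15 17
f 12 17 18
f 13 18 14
f 11 13 20
f 15 11 19
f 17 15 16
f 18 17 10
f 22 21 24
f 22 24 23
f 24 21 25
f 24 25 23
f 25 21 26
f 25 26 23
f 26 21 27
f 26 27 23
f 27 21 28
f 27 28 23
f 28 21 29
f 28 29 23
f 29 21 30
f 29 30 23
f 30 21 31
f 30 31 23
f 31 21 32
f 31 32 23
f 32 21 33
f 32 33 23
f 33 21 34
f 33 34 23
f 34 21 35
f 34 35 23
f 35 21 22
f 35 22 23



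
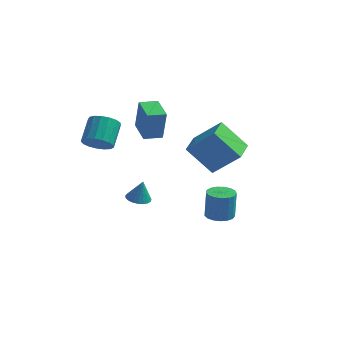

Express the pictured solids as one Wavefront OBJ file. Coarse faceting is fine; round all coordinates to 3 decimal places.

v 2.233 2.625 -4.527
v 2.86 2.097 -4.499
v 2.894 2.228 -2.785
v 2.267 2.755 -2.813
v 3.034 2.448 -4.53
v 3.068 2.579 -2.815
v 3.024 2.839 -4.559
v 3.058 2.97 -2.845
v 2.833 3.181 -4.582
v 2.867 3.312 -2.867
v 2.504 3.396 -4.592
v 2.538 3.527 -2.877
v 2.114 3.434 -4.587
v 2.147 3.565 -2.872
v 1.75 3.286 -4.568
v 1.784 3.417 -2.854
v 1.498 2.987 -4.54
v 1.532 3.118 -2.826
v 1.413 2.605 -4.51
v 1.447 2.736 -2.795
v 1.517 2.227 -4.483
v 1.551 2.358 -2.768
v 1.785 1.941 -4.466
v 1.819 2.072 -2.752
v 2.155 1.811 -4.464
v 2.189 1.942 -2.749
v 2.543 1.867 -4.476
v 2.577 1.998 -2.761
v -2.211 2.903 0.375
v -1.937 2.789 2.273
v -3.177 4.16 0.59
v -2.904 4.046 2.487
v -1.356 3.574 0.293
v -1.083 3.46 2.19
v -2.323 4.831 0.507
v -2.049 4.717 2.405
v 3.052 -1.071 1.026
v 1.649 -1.151 2.519
v 2.91 0.522 0.978
v 1.507 0.442 2.472
v 4.493 -0.902 2.388
v 3.09 -0.982 3.882
v 4.351 0.691 2.341
v 2.948 0.611 3.834
v -0.517 -2.267 -0.912
v -0.052 -2.76 -0.963
v -0.283 -2.173 0.312
v 0.103 -2.529 -1.01
v 0.151 -2.252 -1.041
v 0.084 -1.977 -1.049
v -0.088 -1.753 -1.033
v -0.333 -1.617 -0.997
v -0.61 -1.594 -0.946
v -0.871 -1.687 -0.889
v -1.071 -1.88 -0.836
v -1.175 -2.14 -0.797
v -1.165 -2.422 -0.777
v -1.043 -2.677 -0.781
v -0.83 -2.861 -0.807
v -0.562 -2.942 -0.852
v -0.287 -2.907 -0.907
v -2.821 -2.022 2.517
v -1.953 -2 2.576
v -2.051 -0.757 3.562
v -2.919 -0.778 3.503
v -2.037 -1.751 2.253
v -2.136 -0.507 3.239
v -2.301 -1.564 1.991
v -2.399 -0.32 2.977
v -2.684 -1.481 1.849
v -2.782 -0.238 2.835
v -3.098 -1.523 1.86
v -3.196 -0.279 2.846
v -3.449 -1.679 2.022
v -3.547 -0.435 3.008
v -3.656 -1.913 2.297
v -3.754 -0.67 3.283
v -3.671 -2.172 2.622
v -3.769 -0.929 3.608
v -3.492 -2.397 2.924
v -3.59 -1.154 3.91
v -3.159 -2.536 3.132
v -3.257 -1.293 4.118
v -2.749 -2.557 3.199
v -2.847 -1.314 4.185
v -2.355 -2.455 3.11
v -2.453 -1.212 4.096
v -2.068 -2.254 2.885
v -2.166 -1.011 3.871
f 2 1 5
f 2 5 3
f 3 5 6
f 3 6 4
f 5 1 7
f 5 7 6
f 6 7 8
f 6 8 4
f 7 1 9
f 7 9 8
f 8 9 10
f 8 10 4
f 9 1 11
f 9 11 10
f 10 11 12
f 10 12 4
f 11 1 13
f 11 13 12
f 12 13 14
f 12 14 4
f 13 1 15
f 13 15 14
f 14 15 16
f 14 16 4
f 15 1 17
f 15 17 16
f 16 17 18
f 16 18 4
f 17 1 19
f 17 19 18
f 18 19 20
f 18 20 4
f 19 1 21
f 19 21 20
f 20 21 22
f 20 22 4
f 21 1 23
f 21 23 22
f 22 23 24
f 22 24 4
f 23 1 25
f 23 25 24
f 24 25 26
f 24 26 4
f 25 1 27
f 25 27 26
f 26 27 28
f 26 28 4
f 27 1 2
f 27 2 28
f 28 2 3
f 28 3 4
f 30 32 29
f 33 30 29
f 29 32 31
f 31 33 29
f 30 36 32
f 34 30 33
f 34 36 30
f 32 36 31
f 35 33 31
f 31 36 35
f 35 34 33
f 36 34 35
f 38 40 37
f 41 38 37
f 37 40 39
f 39 41 37
f 38 44 40
f 42 38 41
f 42 44 38
f 40 44 39
f 43 41 39
f 39 44 43
f 43 42 41
f 44 42 43
f 46 45 48
f 46 48 47
f 48 45 49
f 48 49 47
f 49 45 50
f 49 50 47
f 50 45 51
f 50 51 47
f 51 45 52
f 51 52 47
f 52 45 53
f 52 53 47
f 53 45 54
f 53 54 47
f 54 45 55
f 54 55 47
f 55 45 56
f 55 56 47
f 56 45 57
f 56 57 47
f 57 45 58
f 57 58 47
f 58 45 59
f 58 59 47
f 59 45 60
f 59 60 47
f 60 45 61
f 60 61 47
f 61 45 46
f 61 46 47
f 63 62 66
f 63 66 64
f 64 66 67
f 64 67 65
f 66 62 68
f 66 68 67
f 67 68 69
f 67 69 65
f 68 62 70
f 68 70 69
f 69 70 71
f 69 71 65
f 70 62 72
f 70 72 71
f 71 72 73
f 71 73 65
f 72 62 74
f 72 74 73
f 73 74 75
f 73 75 65
f 74 62 76
f 74 76 75
f 75 76 77
f 75 77 65
f 76 62 78
f 76 78 77
f 77 78 79
f 77 79 65
f 78 62 80
f 78 80 79
f 79 80 81
f 79 81 65
f 80 62 82
f 80 82 81
f 81 82 83
f 81 83 65
f 82 62 84
f 82 84 83
f 83 84 85
f 83 85 65
f 84 62 86
f 84 86 85
f 85 86 87
f 85 87 65
f 86 62 88
f 86 88 87
f 87 88 89
f 87 89 65
f 88 62 63
f 88 63 89
f 89 63 64
f 89 64 65



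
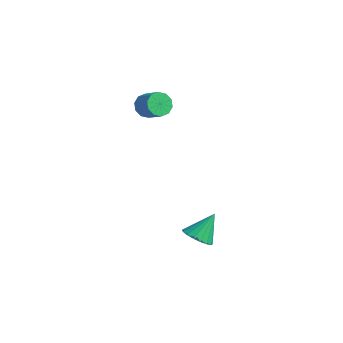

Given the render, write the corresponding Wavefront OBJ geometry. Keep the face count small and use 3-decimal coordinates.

v -1.902 1.548 3.609
v -1.542 1.425 2.985
v -0.559 1.55 3.528
v -0.918 1.672 4.151
v -1.616 1.868 3.018
v -0.633 1.993 3.561
v -1.8 2.19 3.276
v -0.817 2.315 3.819
v -2.022 2.266 3.662
v -1.039 2.39 4.205
v -2.198 2.067 4.026
v -1.215 2.192 4.569
v -2.261 1.67 4.232
v -1.278 1.795 4.775
v -2.187 1.227 4.199
v -1.204 1.352 4.742
v -2.003 0.905 3.941
v -1.02 1.03 4.484
v -1.781 0.83 3.555
v -0.798 0.954 4.098
v -1.605 1.028 3.191
v -0.622 1.153 3.734
v 3.268 1.126 -2.671
v 3.771 0.588 -2.288
v 3.292 2.074 -1.369
v 4.008 0.816 -2.458
v 4.098 1.105 -2.67
v 4.024 1.398 -2.882
v 3.8 1.637 -3.052
v 3.471 1.776 -3.147
v 3.102 1.785 -3.147
v 2.765 1.664 -3.053
v 2.529 1.437 -2.884
v 2.439 1.148 -2.672
v 2.513 0.855 -2.46
v 2.737 0.616 -2.29
v 3.066 0.477 -2.195
v 3.435 0.468 -2.194
f 2 1 5
f 2 5 3
f 3 5 6
f 3 6 4
f 5 1 7
f 5 7 6
f 6 7 8
f 6 8 4
f 7 1 9
f 7 9 8
f 8 9 10
f 8 10 4
f 9 1 11
f 9 11 10
f 10 11 12
f 10 12 4
f 11 1 13
f 11 13 12
f 12 13 14
f 12 14 4
f 13 1 15
f 13 15 14
f 14 15 16
f 14 16 4
f 15 1 17
f 15 17 16
f 16 17 18
f 16 18 4
f 17 1 19
f 17 19 18
f 18 19 20
f 18 20 4
f 19 1 21
f 19 21 20
f 20 21 22
f 20 22 4
f 21 1 2
f 21 2 22
f 22 2 3
f 22 3 4
f 24 23 26
f 24 26 25
f 26 23 27
f 26 27 25
f 27 23 28
f 27 28 25
f 28 23 29
f 28 29 25
f 29 23 30
f 29 30 25
f 30 23 31
f 30 31 25
f 31 23 32
f 31 32 25
f 32 23 33
f 32 33 25
f 33 23 34
f 33 34 25
f 34 23 35
f 34 35 25
f 35 23 36
f 35 36 25
f 36 23 37
f 36 37 25
f 37 23 38
f 37 38 25
f 38 23 24
f 38 24 25



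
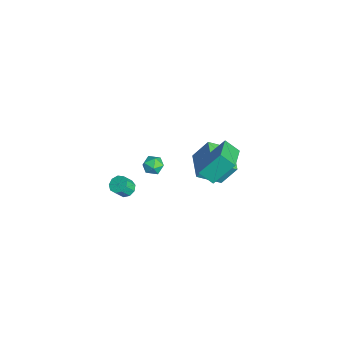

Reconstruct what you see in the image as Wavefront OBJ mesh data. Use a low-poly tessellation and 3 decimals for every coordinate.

v 2.461 -3.171 0.727
v 2.976 -3.423 0.401
v 3.235 -3.961 1.228
v 2.719 -3.709 1.553
v 3.098 -3.042 0.611
v 3.356 -3.581 1.438
v 2.921 -2.722 0.875
v 3.18 -3.26 1.702
v 2.529 -2.611 1.07
v 2.788 -3.149 1.896
v 2.105 -2.763 1.104
v 2.364 -3.301 1.931
v 1.847 -3.105 0.961
v 2.106 -3.643 1.788
v 1.877 -3.478 0.709
v 2.136 -4.017 1.536
v 2.179 -3.708 0.465
v 2.438 -4.246 1.292
v 2.614 -3.686 0.343
v 2.872 -4.224 1.17
v -4.57 2.168 -4.101
v -4.347 3.182 -2.486
v -4.628 3.873 -5.163
v -4.406 4.887 -3.548
v -2.554 2.093 -4.332
v -2.332 3.107 -2.717
v -2.613 3.798 -5.394
v -2.39 4.812 -3.779
v 2.386 1.672 3.034
v 2.299 3.03 4.581
v 2.891 2.496 2.34
v 2.804 3.854 3.886
v 4.376 1.026 3.714
v 4.289 2.384 5.26
v 4.881 1.85 3.019
v 4.794 3.208 4.566
v -2.296 -0.219 -2.604
v -1.863 -0.174 -1.935
v -2.537 -1.466 -2.365
v -2.104 -1.421 -1.696
v -2.804 -1.04 -1.744
v -2.655 -0.269 -1.892
v -1.745 -1.371 -2.408
v -1.596 -0.6 -2.556
v -1.522 -0.886 -1.813
v -2.177 -0.681 -1.403
v -2.223 -0.959 -2.897
v -2.878 -0.754 -2.487
f 2 1 5
f 2 5 3
f 3 5 6
f 3 6 4
f 5 1 7
f 5 7 6
f 6 7 8
f 6 8 4
f 7 1 9
f 7 9 8
f 8 9 10
f 8 10 4
f 9 1 11
f 9 11 10
f 10 11 12
f 10 12 4
f 11 1 13
f 11 13 12
f 12 13 14
f 12 14 4
f 13 1 15
f 13 15 14
f 14 15 16
f 14 16 4
f 15 1 17
f 15 17 16
f 16 17 18
f 16 18 4
f 17 1 19
f 17 19 18
f 18 19 20
f 18 20 4
f 19 1 2
f 19 2 20
f 20 2 3
f 20 3 4
f 22 24 21
f 25 22 21
f 21 24 23
f 23 25 21
f 22 28 24
f 26 22 25
f 26 28 22
f 24 28 23
f 27 25 23
f 23 28 27
f 27 26 25
f 28 26 27
f 30 32 29
f 33 30 29
f 29 32 31
f 31 33 29
f 30 36 32
f 34 30 33
f 34 36 30
f 32 36 31
f 35 33 31
f 31 36 35
f 35 34 33
f 36 34 35
f 37 48 42
f 37 42 38
f 37 38 44
f 37 44 47
f 37 47 48
f 38 42 46
f 42 48 41
f 48 47 39
f 47 44 43
f 44 38 45
f 40 46 41
f 40 41 39
f 40 39 43
f 40 43 45
f 40 45 46
f 41 46 42
f 39 41 48
f 43 39 47
f 45 43 44
f 46 45 38



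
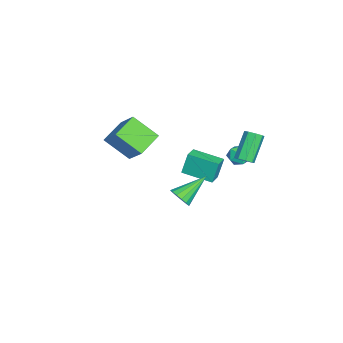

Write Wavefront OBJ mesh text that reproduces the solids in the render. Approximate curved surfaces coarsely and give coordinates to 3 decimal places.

v -2.972 -3.913 -3.183
v -3.281 -5.568 -1.798
v -4.507 -3.074 -2.523
v -4.816 -4.729 -1.138
v -1.844 -2.951 -1.782
v -2.153 -4.606 -0.397
v -3.379 -2.112 -1.122
v -3.688 -3.767 0.263
v 4.54 0.282 -0.752
v 5.012 0.169 -0.141
v 3.34 1.678 0.432
v 5.174 0.479 -0.343
v 5.166 0.736 -0.654
v 4.991 0.872 -0.991
v 4.695 0.849 -1.265
v 4.357 0.675 -1.401
v 4.069 0.395 -1.363
v 3.907 0.084 -1.162
v 3.914 -0.173 -0.851
v 4.09 -0.308 -0.514
v 4.386 -0.286 -0.24
v 4.723 -0.111 -0.104
v -2.402 3.729 -1.669
v -1.923 3.144 -1.3
v -3.077 2.756 -2.34
v -2.598 2.171 -1.971
v -3.155 2.607 -1.516
v -2.738 3.208 -1.101
v -2.262 2.692 -2.539
v -1.845 3.293 -2.124
v -1.837 2.503 -1.838
v -2.389 2.45 -1.205
v -2.611 3.45 -2.435
v -3.163 3.397 -1.802
v -2.059 -0.178 -2.927
v -2.349 0.174 -1.435
v -1.582 1.771 -3.294
v -1.871 2.123 -1.802
v -1.029 -0.383 -2.678
v -1.318 -0.031 -1.186
v -0.551 1.566 -3.045
v -0.841 1.918 -1.553
v -1.177 3.419 -1.281
v -0.673 3.56 -0.913
v -1.958 4.022 0.669
v -2.463 3.881 0.301
v -0.839 3.949 -1.161
v -2.124 4.41 0.422
v -1.203 4.027 -1.479
v -2.488 4.489 0.103
v -1.552 3.749 -1.682
v -2.837 4.211 -0.099
v -1.682 3.278 -1.649
v -2.967 3.74 -0.067
v -1.516 2.89 -1.402
v -2.801 3.351 0.181
v -1.152 2.811 -1.083
v -2.437 3.273 0.499
v -0.803 3.089 -0.881
v -2.088 3.551 0.702
f 2 4 1
f 5 2 1
f 1 4 3
f 3 5 1
f 2 8 4
f 6 2 5
f 6 8 2
f 4 8 3
f 7 5 3
f 3 8 7
f 7 6 5
f 8 6 7
f 10 9 12
f 10 12 11
f 12 9 13
f 12 13 11
f 13 9 14
f 13 14 11
f 14 9 15
f 14 15 11
f 15 9 16
f 15 16 11
f 16 9 17
f 16 17 11
f 17 9 18
f 17 18 11
f 18 9 19
f 18 19 11
f 19 9 20
f 19 20 11
f 20 9 21
f 20 21 11
f 21 9 22
f 21 22 11
f 22 9 10
f 22 10 11
f 23 34 28
f 23 28 24
f 23 24 30
f 23 30 33
f 23 33 34
f 24 28 32
f 28 34 27
f 34 33 25
f 33 30 29
f 30 24 31
f 26 32 27
f 26 27 25
f 26 25 29
f 26 29 31
f 26 31 32
f 27 32 28
f 25 27 34
f 29 25 33
f 31 29 30
f 32 31 24
f 36 38 35
f 39 36 35
f 35 38 37
f 37 39 35
f 36 42 38
f 40 36 39
f 40 42 36
f 38 42 37
f 41 39 37
f 37 42 41
f 41 40 39
f 42 40 41
f 44 43 47
f 44 47 45
f 45 47 48
f 45 48 46
f 47 43 49
f 47 49 48
f 48 49 50
f 48 50 46
f 49 43 51
f 49 51 50
f 50 51 52
f 50 52 46
f 51 43 53
f 51 53 52
f 52 53 54
f 52 54 46
f 53 43 55
f 53 55 54
f 54 55 56
f 54 56 46
f 55 43 57
f 55 57 56
f 56 57 58
f 56 58 46
f 57 43 59
f 57 59 58
f 58 59 60
f 58 60 46
f 59 43 44
f 59 44 60
f 60 44 45
f 60 45 46



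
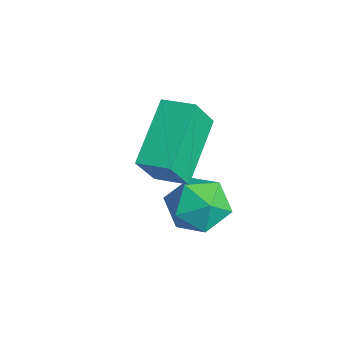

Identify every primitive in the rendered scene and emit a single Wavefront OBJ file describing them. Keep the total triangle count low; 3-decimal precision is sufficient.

v -2.739 -1.383 0.453
v -2.152 -1.242 -0.316
v -3.188 -2.778 -0.144
v -2.601 -2.637 -0.913
v -2.217 -2.797 -0.028
v -1.939 -1.935 0.341
v -3.401 -2.085 -0.801
v -3.123 -1.223 -0.432
v -2.561 -1.676 -1.091
v -1.83 -2.116 -0.614
v -3.51 -1.904 0.154
v -2.779 -2.344 0.631
v -2.71 -3.704 1.999
v -4.104 -2.504 3.111
v -3.075 -3.068 0.854
v -4.47 -1.868 1.966
v -1.99 -3.012 2.154
v -3.385 -1.812 3.266
v -2.356 -2.376 1.009
v -3.75 -1.176 2.121
f 1 12 6
f 1 6 2
f 1 2 8
f 1 8 11
f 1 11 12
f 2 6 10
f 6 12 5
f 12 11 3
f 11 8 7
f 8 2 9
f 4 10 5
f 4 5 3
f 4 3 7
f 4 7 9
f 4 9 10
f 5 10 6
f 3 5 12
f 7 3 11
f 9 7 8
f 10 9 2
f 14 16 13
f 17 14 13
f 13 16 15
f 15 17 13
f 14 20 16
f 18 14 17
f 18 20 14
f 16 20 15
f 19 17 15
f 15 20 19
f 19 18 17
f 20 18 19



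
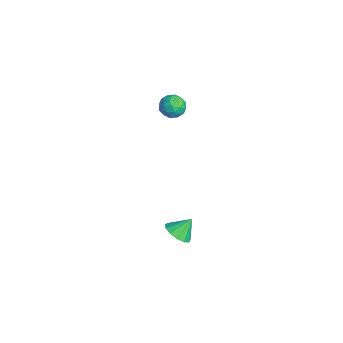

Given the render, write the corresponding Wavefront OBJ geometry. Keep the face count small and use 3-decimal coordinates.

v 3.638 1.566 -2.215
v 4.119 1.039 -1.717
v 3.542 2.374 -1.265
v 4.433 1.34 -1.942
v 4.495 1.714 -2.253
v 4.284 2.04 -2.553
v 3.869 2.216 -2.744
v 3.38 2.186 -2.768
v 2.974 1.959 -2.616
v 2.778 1.607 -2.336
v 2.855 1.242 -2.018
v 3.181 0.98 -1.762
v 3.652 0.904 -1.65
v -4.229 3.759 1.955
v -3.464 3.565 1.665
v -4.396 2.475 2.375
v -3.631 2.281 2.085
v -3.711 2.785 2.753
v -3.608 3.579 2.493
v -4.252 2.461 1.547
v -4.149 3.255 1.287
v -3.478 2.762 1.412
v -3.144 2.963 2.157
v -4.716 3.077 1.883
v -4.382 3.278 2.628
v -3.832 3.775 1.773
v -4.028 2.265 2.267
v -4.075 2.562 2.66
v -3.626 2.448 2.489
v -3.917 3.783 2.26
v -3.467 3.669 2.089
v -3.612 3.211 2.729
v -4.393 2.371 1.951
v -3.943 2.257 1.78
v -4.234 3.592 1.551
v -3.785 3.478 1.38
v -4.248 2.829 1.311
v -3.391 3.189 1.454
v -3.489 2.434 1.701
v -3.854 2.54 1.384
v -3.793 3.007 1.232
v -3.194 3.307 1.892
v -3.292 2.552 2.139
v -3.339 2.848 2.532
v -3.279 3.315 2.379
v -3.202 2.835 1.743
v -4.568 3.488 1.901
v -4.666 2.733 2.148
v -4.581 2.725 1.661
v -4.521 3.192 1.508
v -4.371 3.606 2.339
v -4.469 2.851 2.586
v -4.067 3.033 2.808
v -4.006 3.5 2.656
v -4.658 3.205 2.297
f 2 1 4
f 2 4 3
f 4 1 5
f 4 5 3
f 5 1 6
f 5 6 3
f 6 1 7
f 6 7 3
f 7 1 8
f 7 8 3
f 8 1 9
f 8 9 3
f 9 1 10
f 9 10 3
f 10 1 11
f 10 11 3
f 11 1 12
f 11 12 3
f 12 1 13
f 12 13 3
f 13 1 2
f 13 2 3
f 14 51 30
f 51 25 54
f 30 54 19
f 51 54 30
f 14 30 26
f 30 19 31
f 26 31 15
f 30 31 26
f 14 26 35
f 26 15 36
f 35 36 21
f 26 36 35
f 14 35 47
f 35 21 50
f 47 50 24
f 35 50 47
f 14 47 51
f 47 24 55
f 51 55 25
f 47 55 51
f 15 31 42
f 31 19 45
f 42 45 23
f 31 45 42
f 19 54 32
f 54 25 53
f 32 53 18
f 54 53 32
f 25 55 52
f 55 24 48
f 52 48 16
f 55 48 52
f 24 50 49
f 50 21 37
f 49 37 20
f 50 37 49
f 21 36 41
f 36 15 38
f 41 38 22
f 36 38 41
f 17 43 29
f 43 23 44
f 29 44 18
f 43 44 29
f 17 29 27
f 29 18 28
f 27 28 16
f 29 28 27
f 17 27 34
f 27 16 33
f 34 33 20
f 27 33 34
f 17 34 39
f 34 20 40
f 39 40 22
f 34 40 39
f 17 39 43
f 39 22 46
f 43 46 23
f 39 46 43
f 18 44 32
f 44 23 45
f 32 45 19
f 44 45 32
f 16 28 52
f 28 18 53
f 52 53 25
f 28 53 52
f 20 33 49
f 33 16 48
f 49 48 24
f 33 48 49
f 22 40 41
f 40 20 37
f 41 37 21
f 40 37 41
f 23 46 42
f 46 22 38
f 42 38 15
f 46 38 42



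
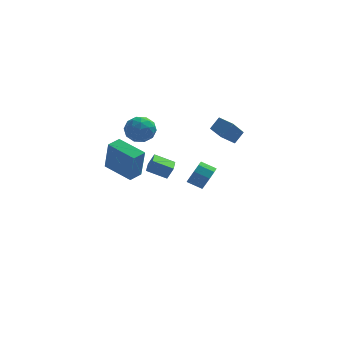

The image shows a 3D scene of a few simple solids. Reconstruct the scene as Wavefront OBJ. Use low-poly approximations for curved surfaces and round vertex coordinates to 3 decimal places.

v 3.668 1.623 0.429
v 3.009 0.148 1.877
v 2.845 2.216 0.659
v 2.187 0.74 2.107
v 4.193 2.08 1.133
v 3.535 0.604 2.581
v 3.371 2.672 1.363
v 2.712 1.197 2.811
v -1.506 4.568 0.84
v -1.237 4.112 -0.069
v -2.863 3.548 0.949
v -2.594 3.092 0.04
v -2.005 2.943 0.899
v -1.166 3.573 0.831
v -2.934 4.087 0.049
v -2.095 4.717 -0.019
v -2.119 3.815 -0.558
v -1.545 3.108 -0.032
v -2.555 4.552 0.912
v -1.981 3.845 1.438
v -1.252 4.43 0.376
v -2.848 3.23 0.504
v -2.502 3.143 1.009
v -2.343 2.875 0.475
v -1.211 4.113 0.905
v -1.053 3.845 0.371
v -1.504 3.157 0.94
v -3.047 3.815 0.509
v -2.889 3.547 -0.025
v -1.757 4.785 0.405
v -1.598 4.517 -0.129
v -2.596 4.503 -0.06
v -1.613 3.987 -0.445
v -2.41 3.387 -0.381
v -2.61 3.972 -0.376
v -2.117 4.343 -0.416
v -1.275 3.571 -0.137
v -2.073 2.972 -0.072
v -1.727 2.884 0.432
v -1.234 3.254 0.392
v -1.794 3.396 -0.424
v -2.027 4.688 0.952
v -2.825 4.089 1.017
v -2.866 4.406 0.488
v -2.373 4.776 0.448
v -1.69 4.273 1.261
v -2.487 3.673 1.325
v -1.983 3.317 1.296
v -1.49 3.688 1.256
v -2.306 4.264 1.304
v -3.792 -3.435 1.114
v -3.552 -3.886 3.11
v -3.204 -2.734 1.201
v -2.963 -3.185 3.197
v -2.297 -4.635 0.663
v -2.056 -5.086 2.659
v -1.708 -3.934 0.75
v -1.468 -4.385 2.746
v 2.177 3.629 -3.724
v 2.612 3.869 -2.962
v 1.658 4.111 -2.493
v 1.223 3.871 -3.256
v 2.553 4.362 -3.337
v 1.599 4.604 -2.869
v 2.318 4.512 -3.894
v 1.364 4.754 -3.425
v 2.017 4.249 -4.371
v 1.063 4.491 -3.903
v 1.791 3.696 -4.545
v 0.837 3.938 -4.077
v 1.745 3.111 -4.336
v 0.791 3.353 -3.867
v 1.902 2.769 -3.84
v 0.948 3.011 -3.371
v 2.188 2.829 -3.29
v 1.234 3.071 -2.821
v 2.468 3.264 -2.943
v 1.514 3.506 -2.475
v -1.674 2.852 -2.643
v -1.279 2.894 -1.814
v -1.601 4.126 -2.743
v -1.206 4.168 -1.913
v -0.394 2.732 -3.247
v 0.001 2.774 -2.417
v -0.321 4.006 -3.346
v 0.074 4.048 -2.517
f 2 4 1
f 5 2 1
f 1 4 3
f 3 5 1
f 2 8 4
f 6 2 5
f 6 8 2
f 4 8 3
f 7 5 3
f 3 8 7
f 7 6 5
f 8 6 7
f 9 46 25
f 46 20 49
f 25 49 14
f 46 49 25
f 9 25 21
f 25 14 26
f 21 26 10
f 25 26 21
f 9 21 30
f 21 10 31
f 30 31 16
f 21 31 30
f 9 30 42
f 30 16 45
f 42 45 19
f 30 45 42
f 9 42 46
f 42 19 50
f 46 50 20
f 42 50 46
f 10 26 37
f 26 14 40
f 37 40 18
f 26 40 37
f 14 49 27
f 49 20 48
f 27 48 13
f 49 48 27
f 20 50 47
f 50 19 43
f 47 43 11
f 50 43 47
f 19 45 44
f 45 16 32
f 44 32 15
f 45 32 44
f 16 31 36
f 31 10 33
f 36 33 17
f 31 33 36
f 12 38 24
f 38 18 39
f 24 39 13
f 38 39 24
f 12 24 22
f 24 13 23
f 22 23 11
f 24 23 22
f 12 22 29
f 22 11 28
f 29 28 15
f 22 28 29
f 12 29 34
f 29 15 35
f 34 35 17
f 29 35 34
f 12 34 38
f 34 17 41
f 38 41 18
f 34 41 38
f 13 39 27
f 39 18 40
f 27 40 14
f 39 40 27
f 11 23 47
f 23 13 48
f 47 48 20
f 23 48 47
f 15 28 44
f 28 11 43
f 44 43 19
f 28 43 44
f 17 35 36
f 35 15 32
f 36 32 16
f 35 32 36
f 18 41 37
f 41 17 33
f 37 33 10
f 41 33 37
f 52 54 51
f 55 52 51
f 51 54 53
f 53 55 51
f 52 58 54
f 56 52 55
f 56 58 52
f 54 58 53
f 57 55 53
f 53 58 57
f 57 56 55
f 58 56 57
f 60 59 63
f 60 63 61
f 61 63 64
f 61 64 62
f 63 59 65
f 63 65 64
f 64 65 66
f 64 66 62
f 65 59 67
f 65 67 66
f 66 67 68
f 66 68 62
f 67 59 69
f 67 69 68
f 68 69 70
f 68 70 62
f 69 59 71
f 69 71 70
f 70 71 72
f 70 72 62
f 71 59 73
f 71 73 72
f 72 73 74
f 72 74 62
f 73 59 75
f 73 75 74
f 74 75 76
f 74 76 62
f 75 59 77
f 75 77 76
f 76 77 78
f 76 78 62
f 77 59 60
f 77 60 78
f 78 60 61
f 78 61 62
f 80 82 79
f 83 80 79
f 79 82 81
f 81 83 79
f 80 86 82
f 84 80 83
f 84 86 80
f 82 86 81
f 85 83 81
f 81 86 85
f 85 84 83
f 86 84 85



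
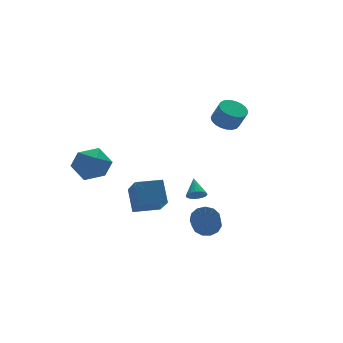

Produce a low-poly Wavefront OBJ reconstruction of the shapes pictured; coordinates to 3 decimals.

v -3.448 3.864 -0.325
v -2.536 3.56 0.425
v -4.624 2.56 0.575
v -3.712 2.256 1.325
v -4.233 3.355 1.412
v -3.506 4.161 0.856
v -3.654 1.959 0.144
v -2.927 2.765 -0.412
v -2.664 2.382 0.715
v -3.021 3.245 1.499
v -4.139 2.875 -0.499
v -4.496 3.738 0.285
v 0.22 -2.646 -2.446
v 0.814 -2.514 -1.927
v 0.054 -3.622 -0.775
v -0.54 -3.754 -1.294
v 0.498 -2.205 -1.839
v -0.262 -3.313 -0.687
v 0.093 -2.037 -1.944
v -0.667 -3.144 -0.792
v -0.271 -2.061 -2.208
v -1.031 -3.169 -1.056
v -0.48 -2.272 -2.548
v -1.24 -3.38 -1.396
v -0.466 -2.601 -2.855
v -1.226 -3.709 -1.703
v -0.234 -2.945 -3.033
v -0.994 -4.053 -1.881
v 0.141 -3.194 -3.024
v -0.619 -4.301 -1.872
v 0.542 -3.269 -2.832
v -0.218 -4.376 -1.68
v 0.841 -3.146 -2.517
v 0.081 -4.254 -1.365
v 0.942 -2.865 -2.18
v 0.182 -3.972 -1.027
v 3.253 0.536 3.175
v 3.74 1.177 3.378
v 3.953 0.666 4.487
v 3.467 0.024 4.285
v 3.43 1.285 3.487
v 3.644 0.773 4.596
v 3.09 1.262 3.542
v 3.304 0.751 4.651
v 2.778 1.115 3.534
v 2.992 0.603 4.643
v 2.549 0.867 3.464
v 2.762 0.355 4.573
v 2.441 0.562 3.344
v 2.655 0.05 4.453
v 2.473 0.252 3.195
v 2.687 -0.259 4.304
v 2.641 -0.008 3.042
v 2.854 -0.52 4.152
v 2.914 -0.175 2.913
v 3.128 -0.686 4.022
v 3.246 -0.218 2.829
v 3.46 -0.73 3.938
v 3.579 -0.132 2.805
v 3.793 -0.643 3.914
v 3.856 0.071 2.845
v 4.07 -0.441 3.954
v 4.028 0.353 2.942
v 4.242 -0.158 4.051
v 4.067 0.668 3.079
v 4.281 0.156 4.189
v 3.965 0.959 3.233
v 4.179 0.447 4.343
v -3.595 -2.295 -0.151
v -3.322 -1.312 1.016
v -3.25 -0.891 -1.414
v -2.977 0.092 -0.247
v -2.143 -2.672 -0.173
v -1.87 -1.689 0.994
v -1.798 -1.268 -1.436
v -1.525 -0.285 -0.269
v -0.09 -2.119 -0.436
v 0.152 -1.852 -0.878
v 0.27 -1.201 0.316
v -0.084 -1.759 -0.878
v -0.321 -1.737 -0.791
v -0.512 -1.791 -0.634
v -0.62 -1.909 -0.437
v -0.624 -2.069 -0.241
v -0.521 -2.239 -0.083
v -0.333 -2.385 0.005
v -0.097 -2.478 0.006
v 0.14 -2.5 -0.081
v 0.332 -2.447 -0.238
v 0.44 -2.328 -0.435
v 0.443 -2.168 -0.632
v 0.34 -1.998 -0.79
f 1 12 6
f 1 6 2
f 1 2 8
f 1 8 11
f 1 11 12
f 2 6 10
f 6 12 5
f 12 11 3
f 11 8 7
f 8 2 9
f 4 10 5
f 4 5 3
f 4 3 7
f 4 7 9
f 4 9 10
f 5 10 6
f 3 5 12
f 7 3 11
f 9 7 8
f 10 9 2
f 14 13 17
f 14 17 15
f 15 17 18
f 15 18 16
f 17 13 19
f 17 19 18
f 18 19 20
f 18 20 16
f 19 13 21
f 19 21 20
f 20 21 22
f 20 22 16
f 21 13 23
f 21 23 22
f 22 23 24
f 22 24 16
f 23 13 25
f 23 25 24
f 24 25 26
f 24 26 16
f 25 13 27
f 25 27 26
f 26 27 28
f 26 28 16
f 27 13 29
f 27 29 28
f 28 29 30
f 28 30 16
f 29 13 31
f 29 31 30
f 30 31 32
f 30 32 16
f 31 13 33
f 31 33 32
f 32 33 34
f 32 34 16
f 33 13 35
f 33 35 34
f 34 35 36
f 34 36 16
f 35 13 14
f 35 14 36
f 36 14 15
f 36 15 16
f 38 37 41
f 38 41 39
f 39 41 42
f 39 42 40
f 41 37 43
f 41 43 42
f 42 43 44
f 42 44 40
f 43 37 45
f 43 45 44
f 44 45 46
f 44 46 40
f 45 37 47
f 45 47 46
f 46 47 48
f 46 48 40
f 47 37 49
f 47 49 48
f 48 49 50
f 48 50 40
f 49 37 51
f 49 51 50
f 50 51 52
f 50 52 40
f 51 37 53
f 51 53 52
f 52 53 54
f 52 54 40
f 53 37 55
f 53 55 54
f 54 55 56
f 54 56 40
f 55 37 57
f 55 57 56
f 56 57 58
f 56 58 40
f 57 37 59
f 57 59 58
f 58 59 60
f 58 60 40
f 59 37 61
f 59 61 60
f 60 61 62
f 60 62 40
f 61 37 63
f 61 63 62
f 62 63 64
f 62 64 40
f 63 37 65
f 63 65 64
f 64 65 66
f 64 66 40
f 65 37 67
f 65 67 66
f 66 67 68
f 66 68 40
f 67 37 38
f 67 38 68
f 68 38 39
f 68 39 40
f 70 72 69
f 73 70 69
f 69 72 71
f 71 73 69
f 70 76 72
f 74 70 73
f 74 76 70
f 72 76 71
f 75 73 71
f 71 76 75
f 75 74 73
f 76 74 75
f 78 77 80
f 78 80 79
f 80 77 81
f 80 81 79
f 81 77 82
f 81 82 79
f 82 77 83
f 82 83 79
f 83 77 84
f 83 84 79
f 84 77 85
f 84 85 79
f 85 77 86
f 85 86 79
f 86 77 87
f 86 87 79
f 87 77 88
f 87 88 79
f 88 77 89
f 88 89 79
f 89 77 90
f 89 90 79
f 90 77 91
f 90 91 79
f 91 77 92
f 91 92 79
f 92 77 78
f 92 78 79

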